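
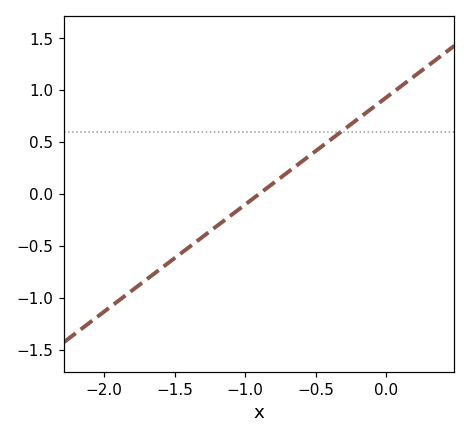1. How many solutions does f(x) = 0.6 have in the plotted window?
1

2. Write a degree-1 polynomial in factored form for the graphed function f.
y = 1.03(x + 0.9)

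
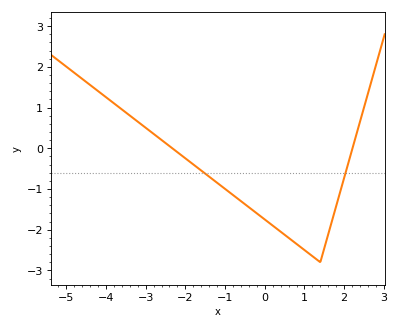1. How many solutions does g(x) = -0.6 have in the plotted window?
2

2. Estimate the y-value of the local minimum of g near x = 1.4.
-2.8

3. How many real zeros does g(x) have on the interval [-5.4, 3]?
2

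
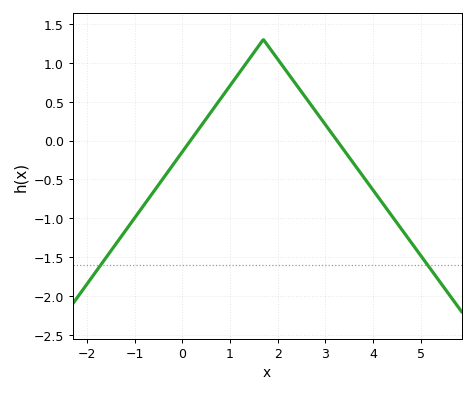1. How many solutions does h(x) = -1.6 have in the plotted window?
2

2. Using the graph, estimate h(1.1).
0.789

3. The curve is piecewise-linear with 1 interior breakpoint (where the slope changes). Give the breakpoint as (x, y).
(1.7, 1.3)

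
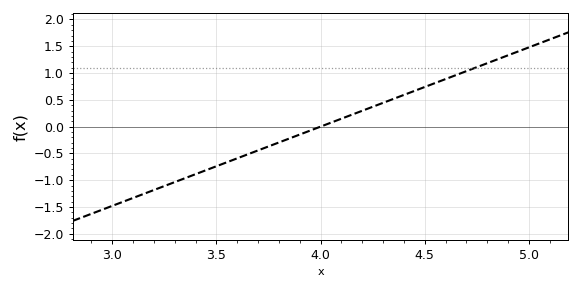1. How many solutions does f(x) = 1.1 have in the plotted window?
1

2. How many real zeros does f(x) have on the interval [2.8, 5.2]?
1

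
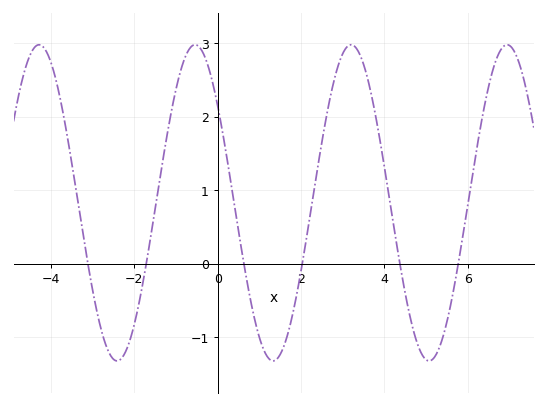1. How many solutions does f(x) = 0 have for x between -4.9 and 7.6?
6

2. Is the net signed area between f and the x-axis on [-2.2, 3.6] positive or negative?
positive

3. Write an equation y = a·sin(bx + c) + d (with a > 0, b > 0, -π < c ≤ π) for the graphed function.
y = 2.15sin(1.7x + 2.5) + 0.83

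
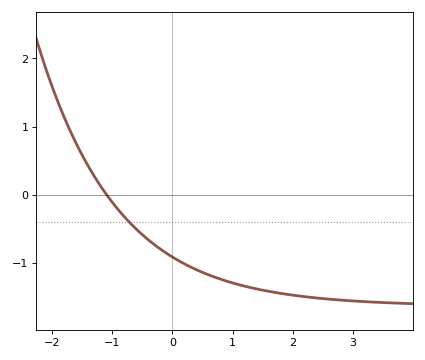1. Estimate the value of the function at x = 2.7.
-1.5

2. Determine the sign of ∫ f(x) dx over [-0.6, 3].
negative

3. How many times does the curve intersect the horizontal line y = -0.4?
1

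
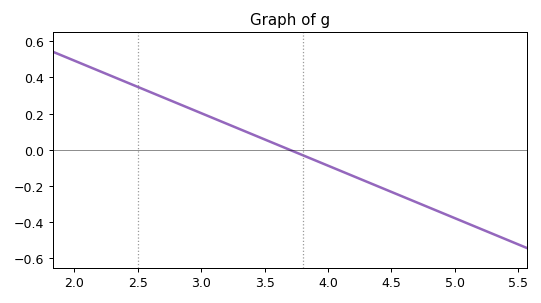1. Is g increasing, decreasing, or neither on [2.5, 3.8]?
decreasing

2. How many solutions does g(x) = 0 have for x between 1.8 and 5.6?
1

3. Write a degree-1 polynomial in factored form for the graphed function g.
y = -0.29(x - 3.7)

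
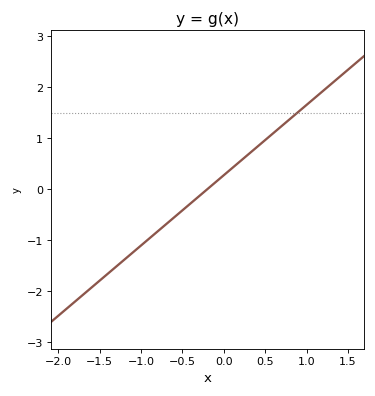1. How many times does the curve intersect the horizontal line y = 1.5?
1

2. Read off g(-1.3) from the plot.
-1.5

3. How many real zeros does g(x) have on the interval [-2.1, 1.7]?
1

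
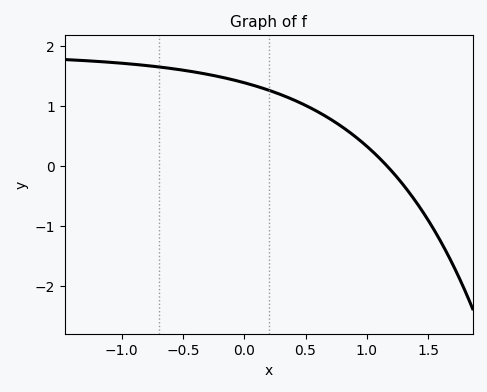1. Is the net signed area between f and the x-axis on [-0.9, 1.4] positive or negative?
positive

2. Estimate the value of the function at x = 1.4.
-0.6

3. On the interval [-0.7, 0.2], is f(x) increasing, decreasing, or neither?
decreasing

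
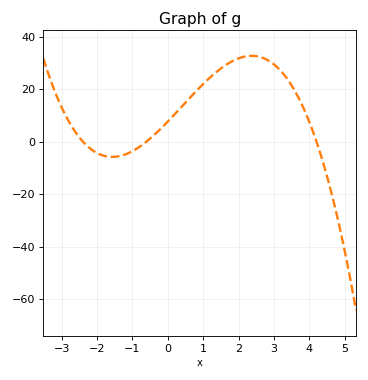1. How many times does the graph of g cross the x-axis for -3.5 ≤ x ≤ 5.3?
3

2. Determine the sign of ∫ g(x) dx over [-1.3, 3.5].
positive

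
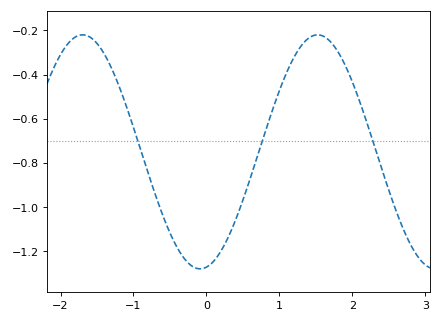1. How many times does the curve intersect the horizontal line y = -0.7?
3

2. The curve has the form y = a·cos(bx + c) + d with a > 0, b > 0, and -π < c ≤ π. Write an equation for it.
y = 0.53cos(1.9x - 3) - 0.75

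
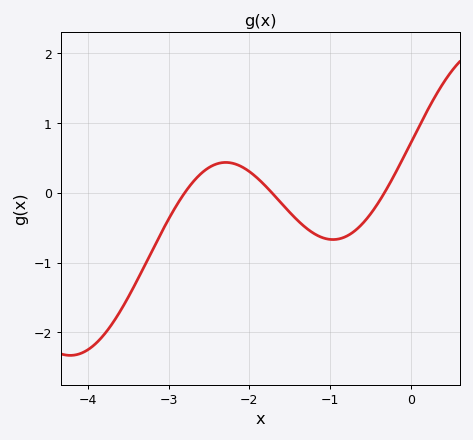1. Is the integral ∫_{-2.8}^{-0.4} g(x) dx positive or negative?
negative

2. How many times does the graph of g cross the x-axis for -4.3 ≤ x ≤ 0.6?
3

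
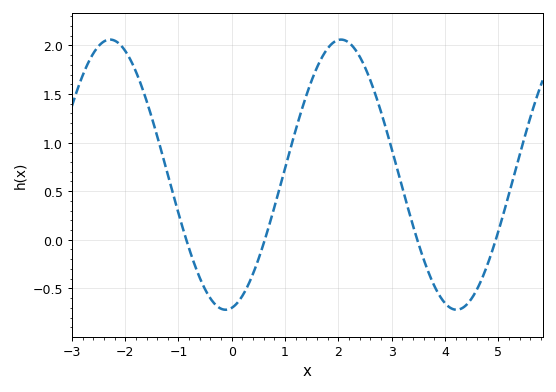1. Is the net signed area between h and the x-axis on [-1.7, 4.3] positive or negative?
positive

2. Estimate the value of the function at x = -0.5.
-0.5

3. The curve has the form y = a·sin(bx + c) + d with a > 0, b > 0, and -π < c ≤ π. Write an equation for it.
y = 1.39sin(1.4x - 1.4) + 0.67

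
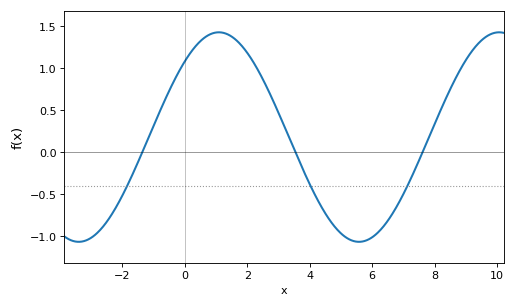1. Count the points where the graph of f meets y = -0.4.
3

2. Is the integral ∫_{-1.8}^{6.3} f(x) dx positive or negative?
positive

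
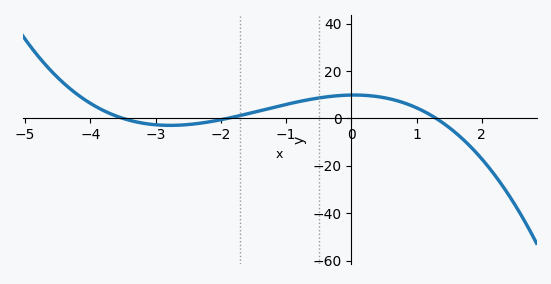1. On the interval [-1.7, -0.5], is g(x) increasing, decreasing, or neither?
increasing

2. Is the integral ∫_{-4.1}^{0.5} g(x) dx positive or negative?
positive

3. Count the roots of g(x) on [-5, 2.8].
3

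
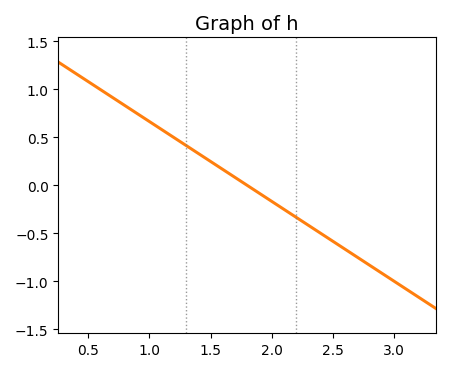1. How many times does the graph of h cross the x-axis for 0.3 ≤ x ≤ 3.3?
1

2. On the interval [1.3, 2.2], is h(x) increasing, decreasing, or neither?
decreasing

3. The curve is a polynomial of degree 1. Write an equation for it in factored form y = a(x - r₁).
y = -0.83(x - 1.8)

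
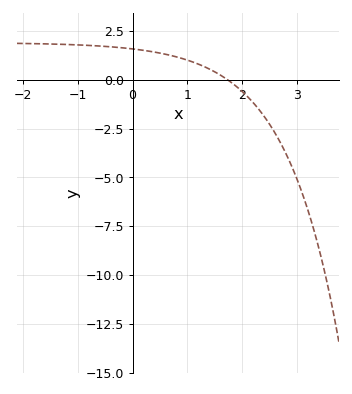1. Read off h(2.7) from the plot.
-3.2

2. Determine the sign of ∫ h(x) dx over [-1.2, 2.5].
positive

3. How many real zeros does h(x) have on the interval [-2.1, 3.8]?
1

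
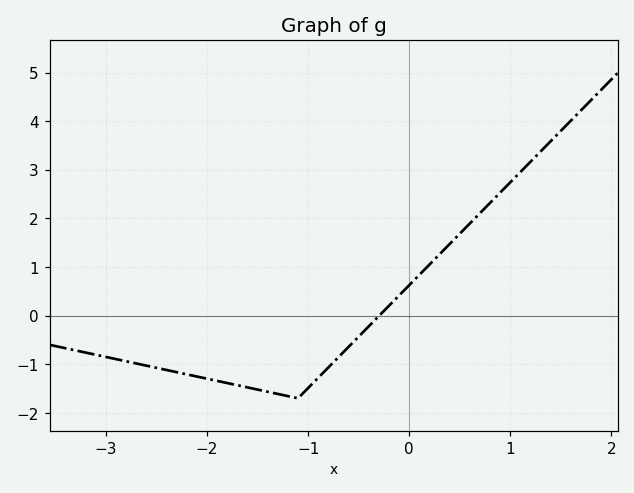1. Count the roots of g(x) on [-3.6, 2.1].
1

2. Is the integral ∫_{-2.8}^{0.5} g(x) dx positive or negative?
negative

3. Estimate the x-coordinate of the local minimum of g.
-1.1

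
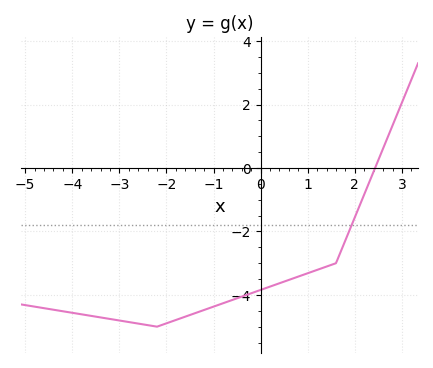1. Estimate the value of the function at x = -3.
-4.8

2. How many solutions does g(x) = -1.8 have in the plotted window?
1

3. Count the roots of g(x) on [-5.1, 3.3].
1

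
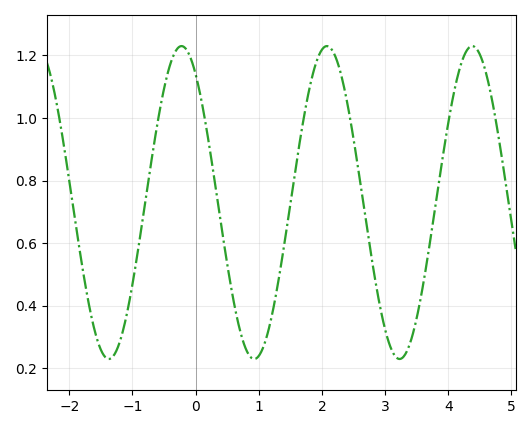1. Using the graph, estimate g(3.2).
0.24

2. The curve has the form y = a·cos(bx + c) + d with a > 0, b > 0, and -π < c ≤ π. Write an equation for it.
y = 0.5cos(2.7x + 0.61) + 0.73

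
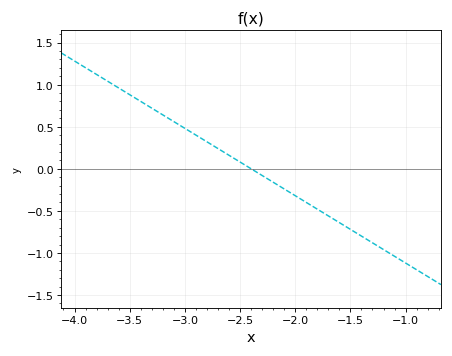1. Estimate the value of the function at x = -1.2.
-0.96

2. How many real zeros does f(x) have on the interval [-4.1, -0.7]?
1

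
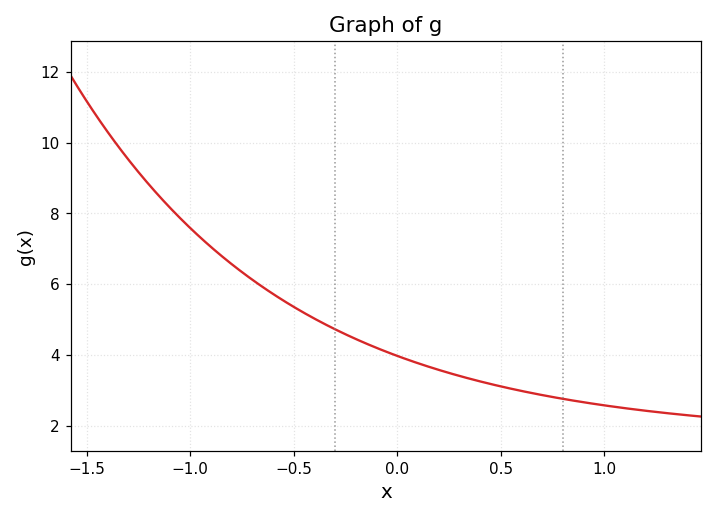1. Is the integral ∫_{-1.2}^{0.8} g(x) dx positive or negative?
positive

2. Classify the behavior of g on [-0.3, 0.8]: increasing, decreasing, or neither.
decreasing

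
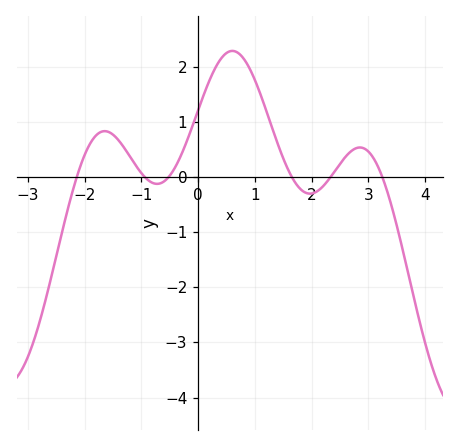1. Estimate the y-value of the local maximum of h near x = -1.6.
0.83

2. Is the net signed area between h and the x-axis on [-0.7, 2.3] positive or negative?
positive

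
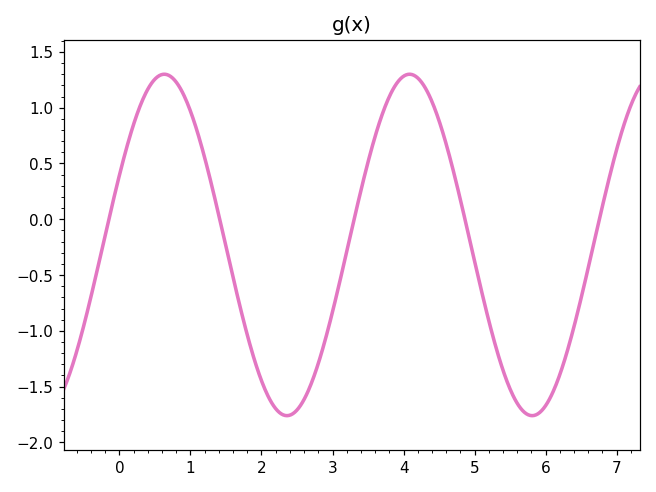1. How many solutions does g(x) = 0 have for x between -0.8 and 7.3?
5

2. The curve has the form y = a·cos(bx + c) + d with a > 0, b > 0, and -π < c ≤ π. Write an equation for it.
y = 1.53cos(1.8x - 1.1) - 0.23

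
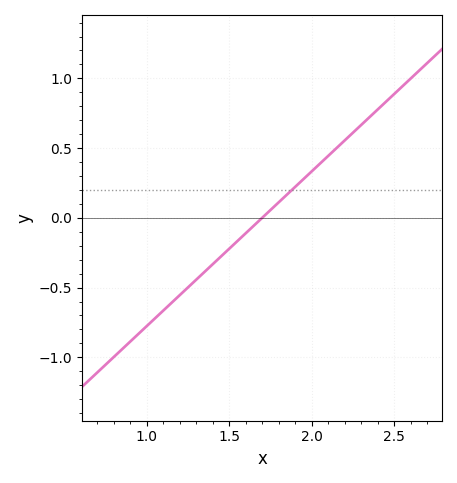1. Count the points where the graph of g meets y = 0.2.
1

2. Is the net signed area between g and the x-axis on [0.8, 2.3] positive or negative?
negative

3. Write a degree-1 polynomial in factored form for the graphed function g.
y = 1.11(x - 1.7)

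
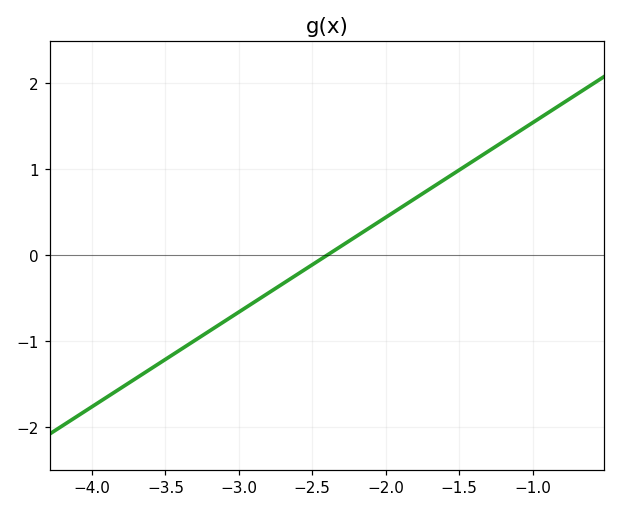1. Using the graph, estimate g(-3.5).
-1.2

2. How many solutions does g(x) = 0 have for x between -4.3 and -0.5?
1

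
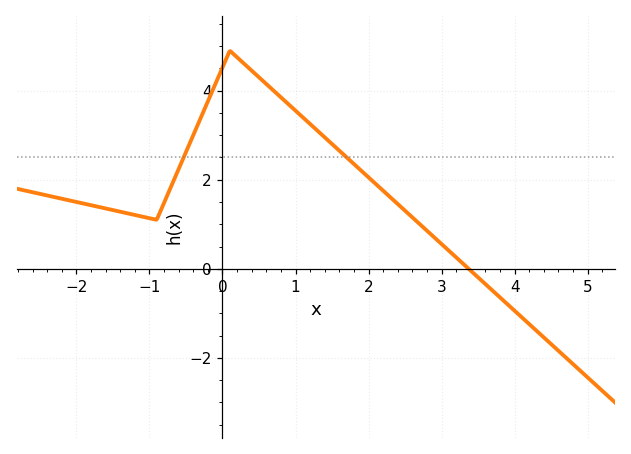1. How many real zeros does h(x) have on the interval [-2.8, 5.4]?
1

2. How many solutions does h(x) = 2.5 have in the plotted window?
2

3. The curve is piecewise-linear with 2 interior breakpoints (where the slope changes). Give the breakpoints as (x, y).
(-0.9, 1.1); (0.1, 4.9)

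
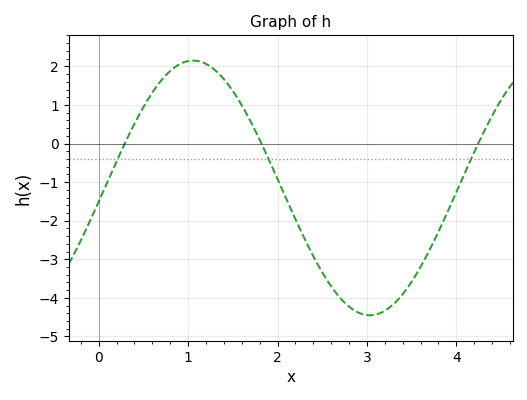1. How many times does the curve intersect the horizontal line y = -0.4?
3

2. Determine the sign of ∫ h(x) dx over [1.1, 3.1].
negative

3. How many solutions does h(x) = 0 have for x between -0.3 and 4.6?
3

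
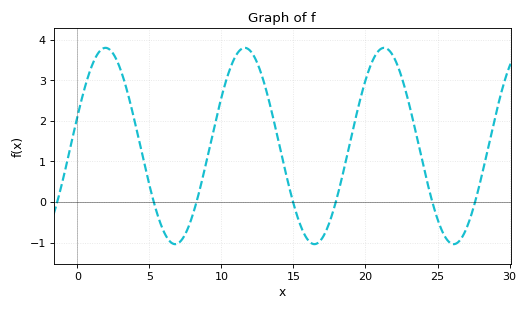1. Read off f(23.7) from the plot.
1.4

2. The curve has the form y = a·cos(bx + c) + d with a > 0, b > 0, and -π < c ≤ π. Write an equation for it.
y = 2.42cos(0.65x - 1.3) + 1.38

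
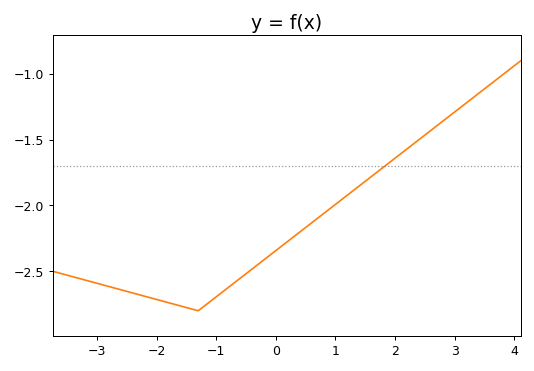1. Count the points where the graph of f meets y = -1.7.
1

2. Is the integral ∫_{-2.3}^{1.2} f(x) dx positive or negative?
negative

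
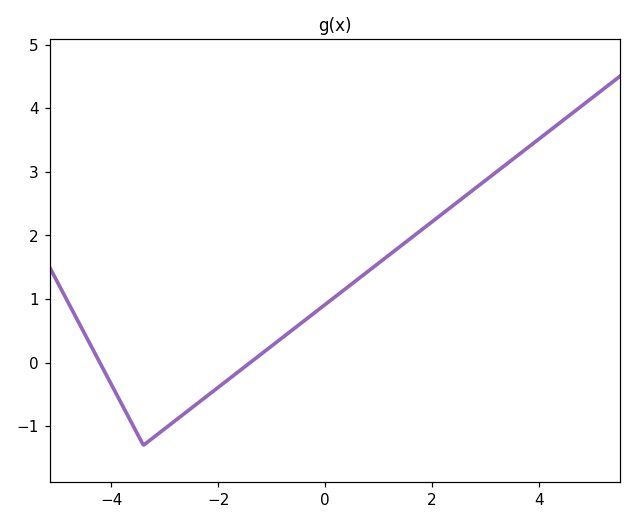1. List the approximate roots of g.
-4.22, -1.4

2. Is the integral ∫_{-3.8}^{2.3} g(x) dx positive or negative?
positive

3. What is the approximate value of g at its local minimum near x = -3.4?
-1.3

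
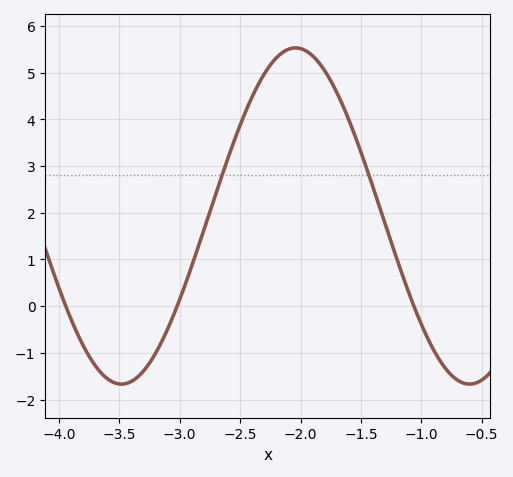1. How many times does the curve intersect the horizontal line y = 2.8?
2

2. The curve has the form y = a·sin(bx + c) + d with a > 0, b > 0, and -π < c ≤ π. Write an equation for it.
y = 3.6sin(2.2x - 0.26) + 1.93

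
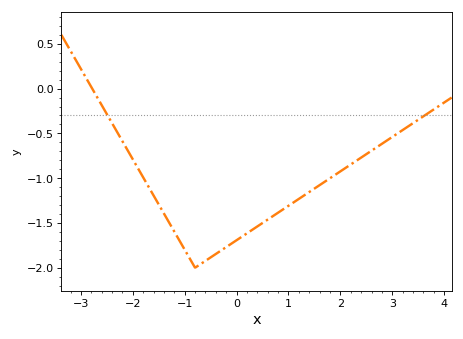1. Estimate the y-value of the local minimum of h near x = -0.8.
-2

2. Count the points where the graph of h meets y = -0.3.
2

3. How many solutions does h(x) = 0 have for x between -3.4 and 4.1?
1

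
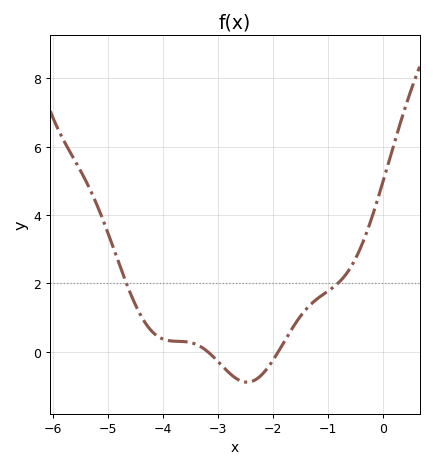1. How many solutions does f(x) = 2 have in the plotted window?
2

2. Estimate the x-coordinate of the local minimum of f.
-2.47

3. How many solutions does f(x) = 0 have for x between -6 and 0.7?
2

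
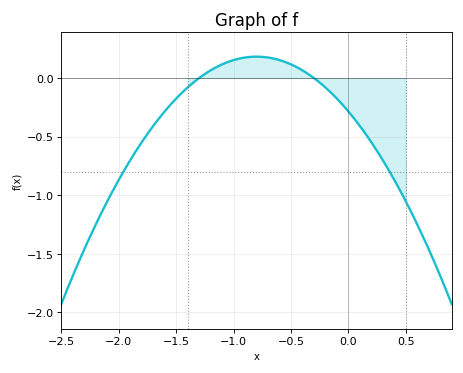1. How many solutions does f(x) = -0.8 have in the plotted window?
2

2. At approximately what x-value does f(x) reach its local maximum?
-0.8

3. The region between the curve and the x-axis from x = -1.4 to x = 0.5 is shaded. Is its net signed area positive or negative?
negative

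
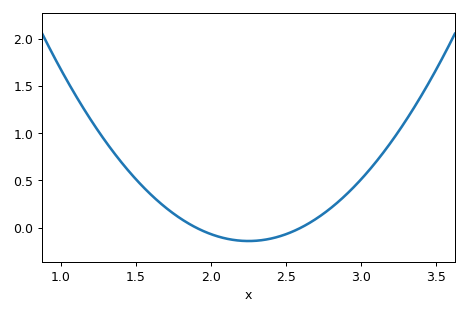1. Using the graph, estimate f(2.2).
-0.15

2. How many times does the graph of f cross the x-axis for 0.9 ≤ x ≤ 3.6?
2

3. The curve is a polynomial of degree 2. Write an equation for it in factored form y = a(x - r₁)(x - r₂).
y = 1.16(x - 1.9)(x - 2.6)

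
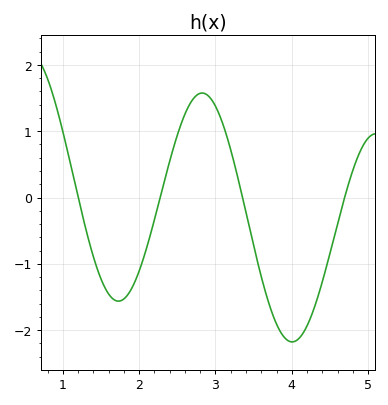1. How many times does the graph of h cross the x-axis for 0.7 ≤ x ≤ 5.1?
4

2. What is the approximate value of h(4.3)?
-1.6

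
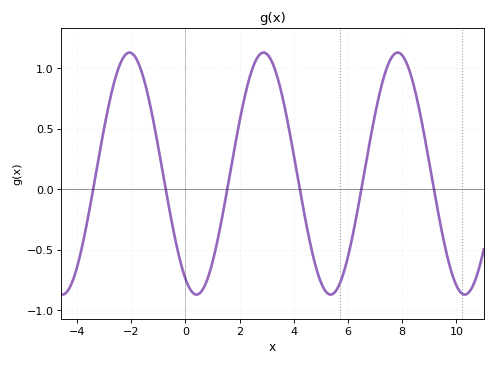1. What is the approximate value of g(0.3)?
-0.86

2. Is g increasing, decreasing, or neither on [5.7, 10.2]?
neither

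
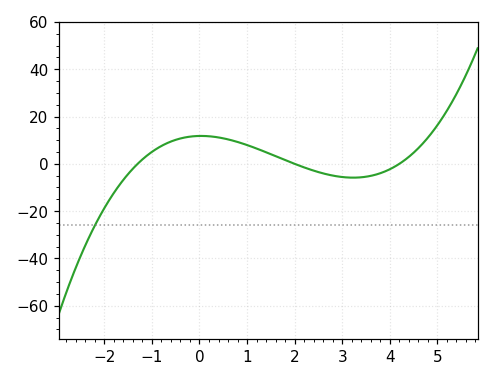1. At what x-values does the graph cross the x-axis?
-1.2, 2, 4.2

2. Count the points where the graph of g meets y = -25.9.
1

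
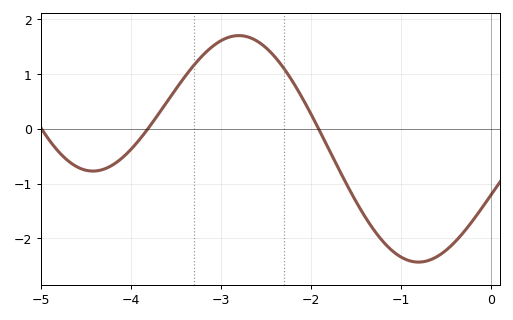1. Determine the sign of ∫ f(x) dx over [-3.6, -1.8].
positive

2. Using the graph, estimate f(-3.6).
0.491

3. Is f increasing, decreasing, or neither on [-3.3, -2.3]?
neither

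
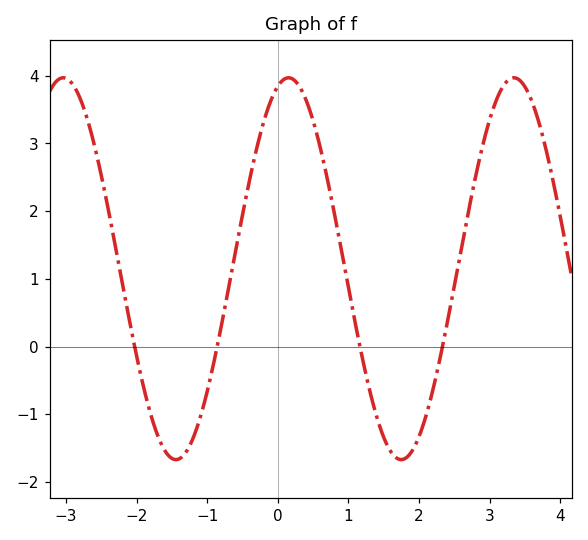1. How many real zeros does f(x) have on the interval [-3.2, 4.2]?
4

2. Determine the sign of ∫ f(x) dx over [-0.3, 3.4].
positive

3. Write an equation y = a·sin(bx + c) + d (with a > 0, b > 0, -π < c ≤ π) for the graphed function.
y = 2.82sin(1.97x + 1.27) + 1.15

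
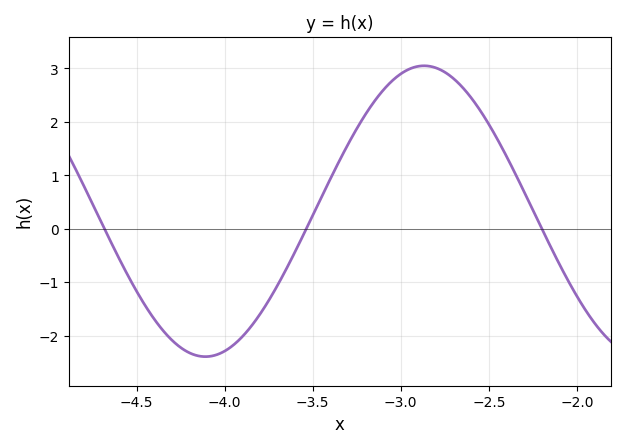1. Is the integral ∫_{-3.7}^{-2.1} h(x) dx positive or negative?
positive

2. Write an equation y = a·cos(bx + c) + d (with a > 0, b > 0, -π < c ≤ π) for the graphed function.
y = 2.72cos(2.5x + 0.97) + 0.33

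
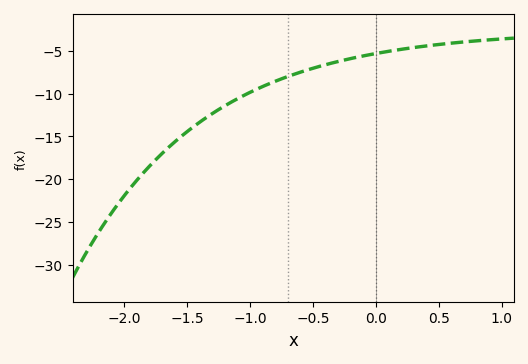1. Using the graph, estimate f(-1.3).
-12.5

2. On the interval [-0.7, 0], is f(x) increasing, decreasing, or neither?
increasing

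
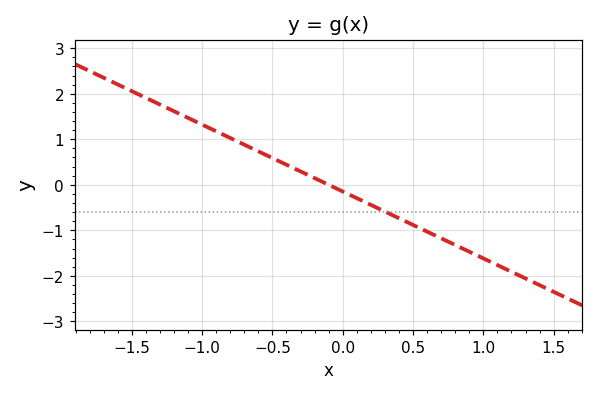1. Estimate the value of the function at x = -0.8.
1.03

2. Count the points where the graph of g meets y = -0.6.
1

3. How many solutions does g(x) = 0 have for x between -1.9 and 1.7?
1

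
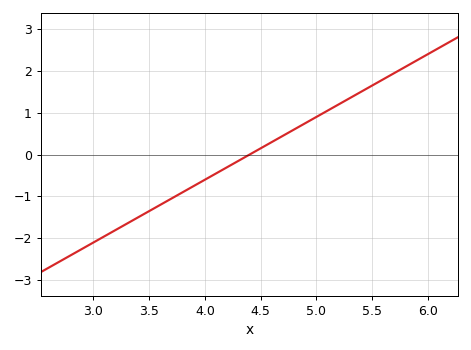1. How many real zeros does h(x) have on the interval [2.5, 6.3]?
1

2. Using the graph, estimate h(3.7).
-1.05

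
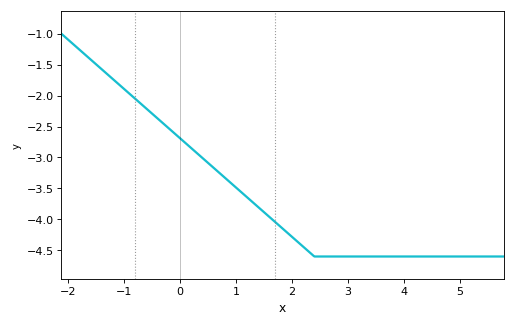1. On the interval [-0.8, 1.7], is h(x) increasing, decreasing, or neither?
decreasing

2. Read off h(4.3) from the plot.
-4.6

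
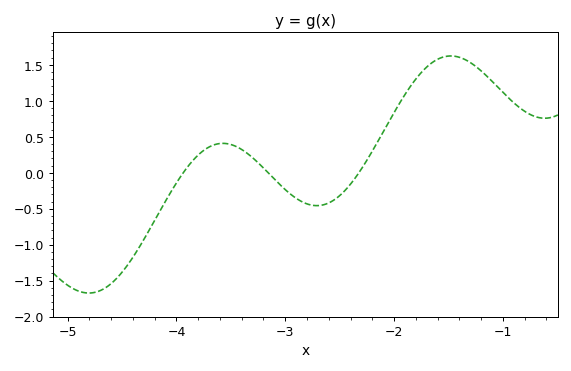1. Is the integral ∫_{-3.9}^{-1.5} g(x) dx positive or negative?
positive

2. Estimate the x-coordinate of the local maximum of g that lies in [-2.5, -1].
-1.48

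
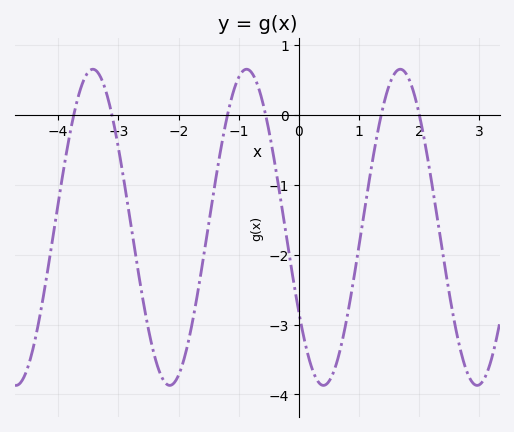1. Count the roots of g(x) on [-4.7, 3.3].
6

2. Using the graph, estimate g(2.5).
-2.6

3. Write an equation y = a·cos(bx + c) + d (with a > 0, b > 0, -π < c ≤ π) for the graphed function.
y = 2.26cos(2.5x + 2.1) - 1.61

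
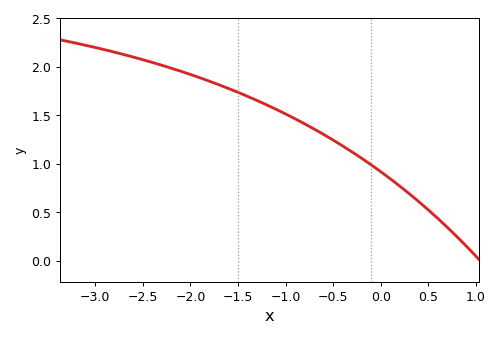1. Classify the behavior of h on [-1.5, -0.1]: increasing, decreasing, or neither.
decreasing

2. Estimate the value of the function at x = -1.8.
1.85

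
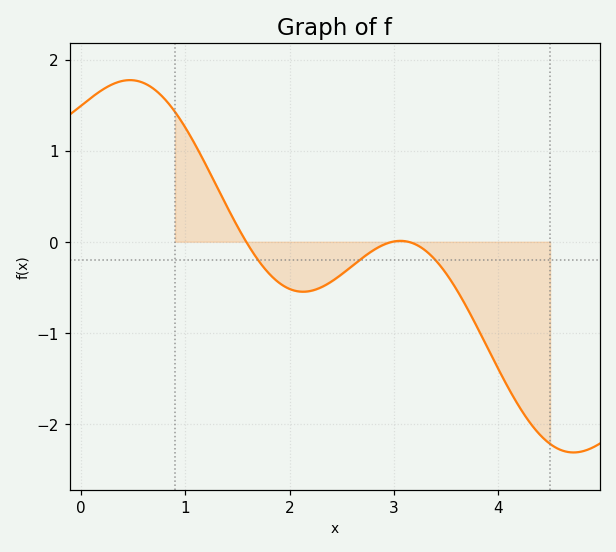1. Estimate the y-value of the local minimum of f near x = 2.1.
-0.549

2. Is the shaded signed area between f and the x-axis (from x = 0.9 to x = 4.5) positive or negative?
negative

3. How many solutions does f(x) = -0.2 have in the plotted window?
3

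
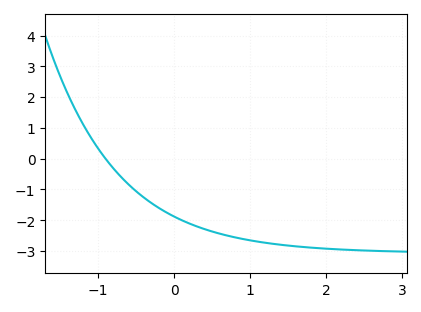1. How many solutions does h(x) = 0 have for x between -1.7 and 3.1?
1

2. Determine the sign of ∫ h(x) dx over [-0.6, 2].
negative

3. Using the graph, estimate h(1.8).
-2.9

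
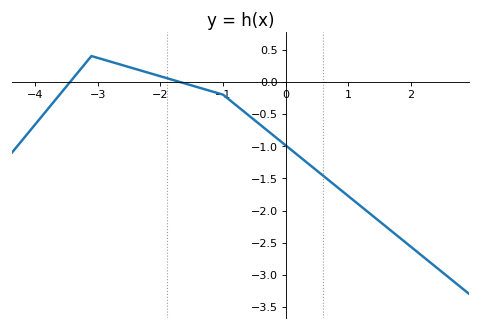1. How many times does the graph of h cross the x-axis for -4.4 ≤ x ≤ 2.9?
2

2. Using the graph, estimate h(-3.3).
0.15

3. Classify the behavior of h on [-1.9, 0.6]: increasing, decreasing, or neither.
decreasing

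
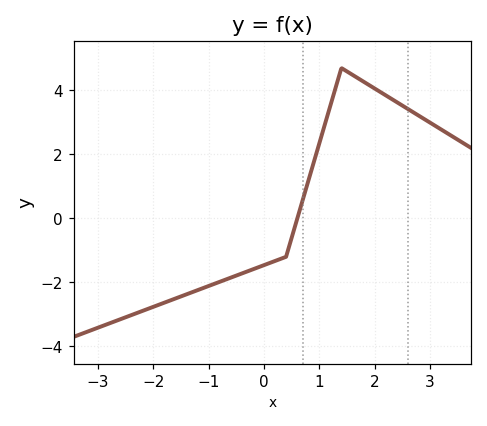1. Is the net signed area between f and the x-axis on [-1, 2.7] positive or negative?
positive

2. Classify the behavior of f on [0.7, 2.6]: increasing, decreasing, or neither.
neither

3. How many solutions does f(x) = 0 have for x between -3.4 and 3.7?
1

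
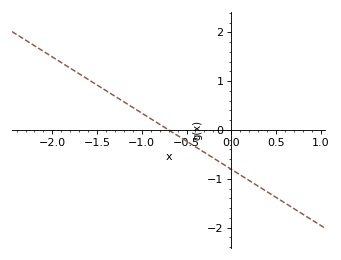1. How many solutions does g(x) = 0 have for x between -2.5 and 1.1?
1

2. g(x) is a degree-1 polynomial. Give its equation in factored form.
y = -1.15(x + 0.7)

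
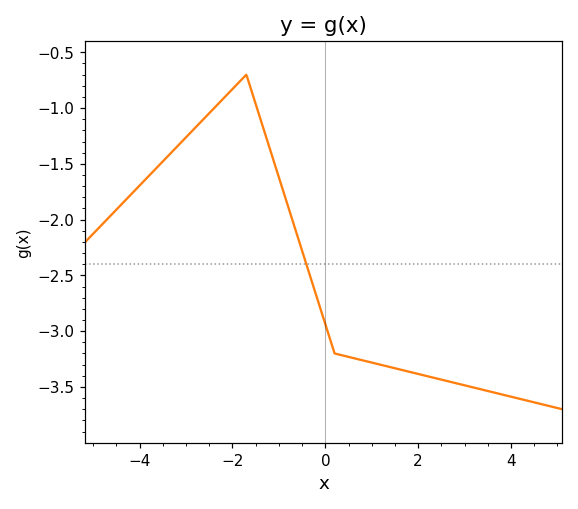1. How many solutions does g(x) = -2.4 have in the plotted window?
1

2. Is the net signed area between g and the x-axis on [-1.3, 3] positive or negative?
negative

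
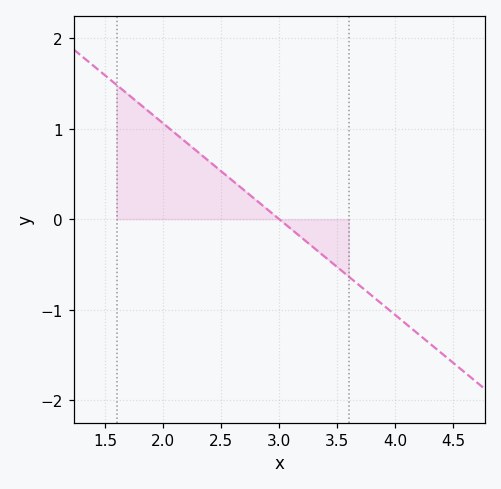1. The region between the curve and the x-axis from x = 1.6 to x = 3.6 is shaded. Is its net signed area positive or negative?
positive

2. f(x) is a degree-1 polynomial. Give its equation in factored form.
y = -1.06(x - 3)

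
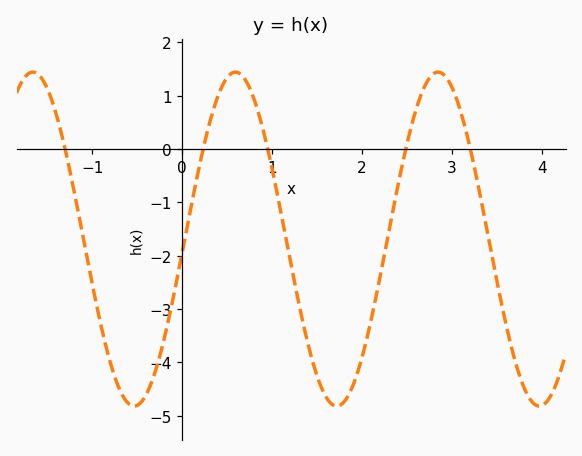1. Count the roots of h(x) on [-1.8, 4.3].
5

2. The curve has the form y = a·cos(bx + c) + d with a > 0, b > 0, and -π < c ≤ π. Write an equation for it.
y = 3.13cos(2.79x - 1.65) - 1.69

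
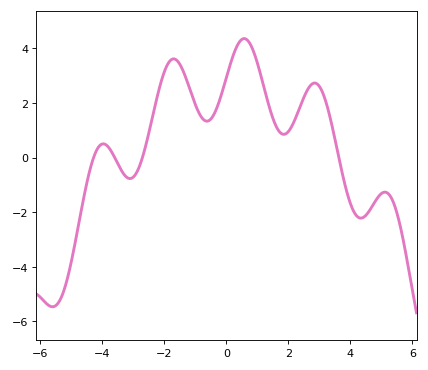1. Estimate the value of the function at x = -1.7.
3.62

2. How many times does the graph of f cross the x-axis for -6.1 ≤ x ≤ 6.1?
4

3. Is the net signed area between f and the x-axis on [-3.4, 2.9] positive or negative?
positive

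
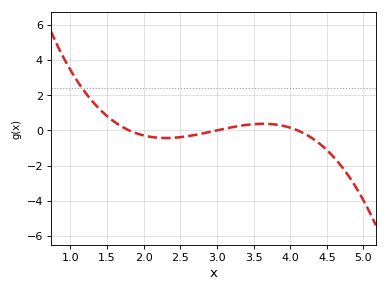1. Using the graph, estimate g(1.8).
0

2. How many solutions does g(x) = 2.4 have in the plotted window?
1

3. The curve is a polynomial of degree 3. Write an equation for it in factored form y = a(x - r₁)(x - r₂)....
y = -0.69(x - 1.8)(x - 3)(x - 4.1)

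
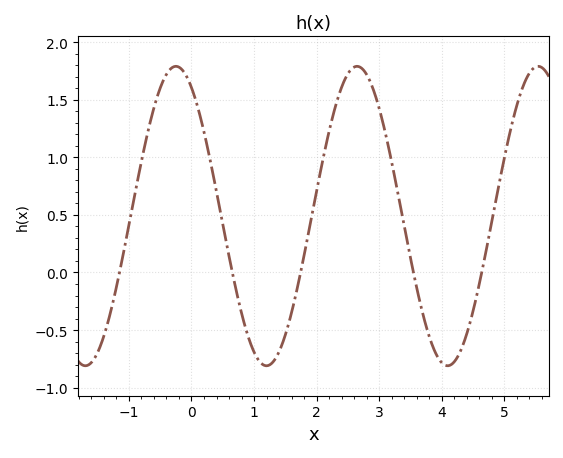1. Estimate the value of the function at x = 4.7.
0.16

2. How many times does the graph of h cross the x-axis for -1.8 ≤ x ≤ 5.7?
5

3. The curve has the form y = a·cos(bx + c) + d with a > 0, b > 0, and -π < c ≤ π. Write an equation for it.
y = 1.3cos(2.17x + 0.54) + 0.49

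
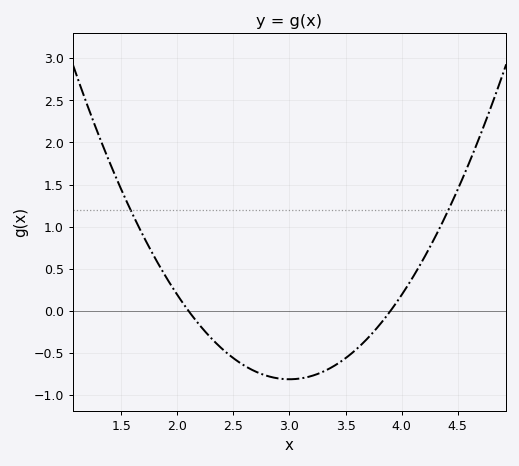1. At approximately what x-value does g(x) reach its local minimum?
3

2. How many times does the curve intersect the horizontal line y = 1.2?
2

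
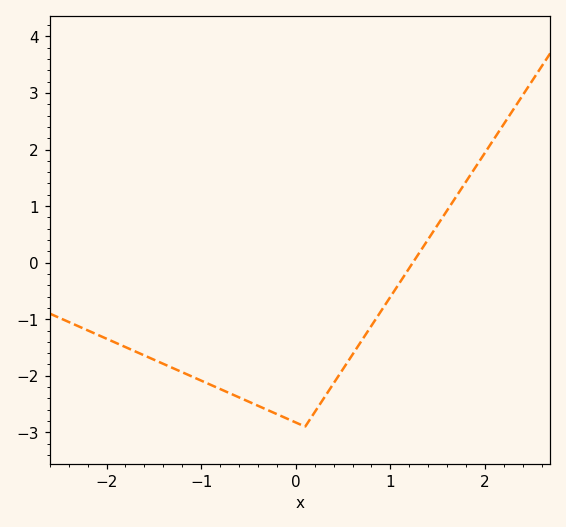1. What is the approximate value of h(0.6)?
-1.6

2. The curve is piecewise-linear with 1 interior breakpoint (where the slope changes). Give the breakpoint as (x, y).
(0.1, -2.9)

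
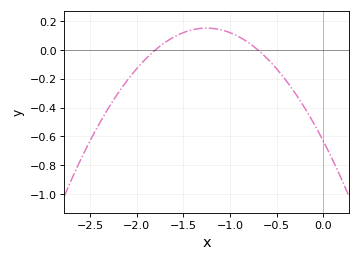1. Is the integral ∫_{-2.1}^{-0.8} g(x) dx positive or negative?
positive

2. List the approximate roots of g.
-1.8, -0.7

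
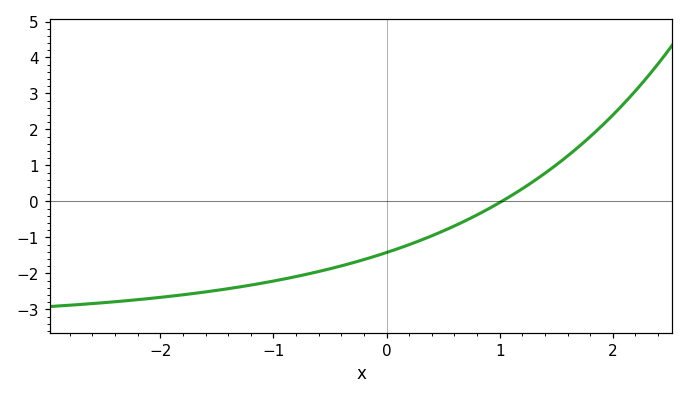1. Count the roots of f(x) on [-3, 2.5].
1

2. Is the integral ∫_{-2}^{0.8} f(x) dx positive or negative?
negative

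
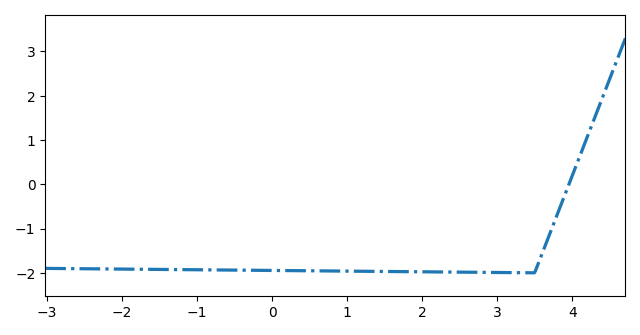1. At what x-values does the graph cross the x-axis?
4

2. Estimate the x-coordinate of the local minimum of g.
3.4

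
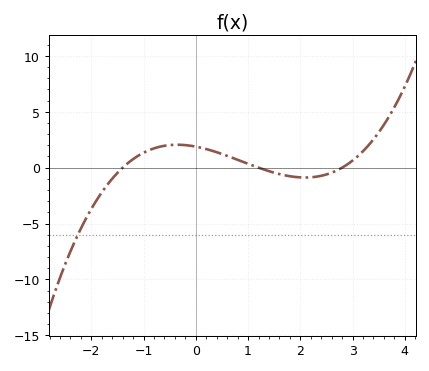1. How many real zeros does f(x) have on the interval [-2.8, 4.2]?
3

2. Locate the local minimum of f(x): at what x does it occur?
2.1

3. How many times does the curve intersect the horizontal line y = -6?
1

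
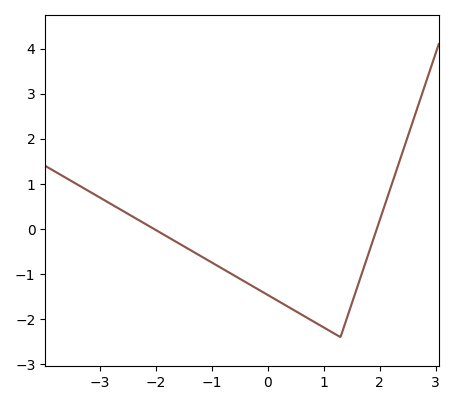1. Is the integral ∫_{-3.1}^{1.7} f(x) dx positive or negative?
negative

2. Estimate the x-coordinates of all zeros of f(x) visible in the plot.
-2.03, 1.95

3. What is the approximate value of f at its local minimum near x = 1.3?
-2.4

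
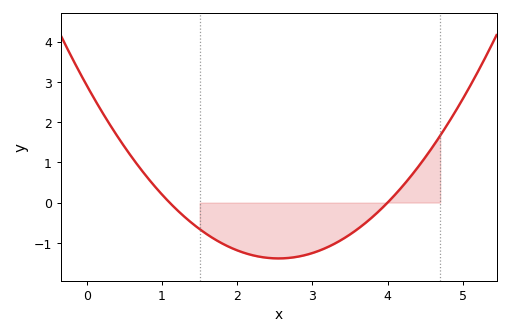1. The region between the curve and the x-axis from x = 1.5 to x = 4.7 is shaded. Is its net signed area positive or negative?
negative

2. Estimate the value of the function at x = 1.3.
-0.356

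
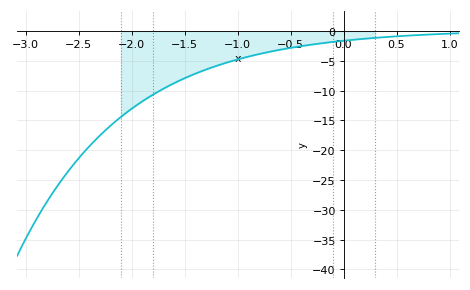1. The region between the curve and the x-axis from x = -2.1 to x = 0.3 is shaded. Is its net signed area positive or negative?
negative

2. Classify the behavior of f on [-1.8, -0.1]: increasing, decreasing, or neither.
increasing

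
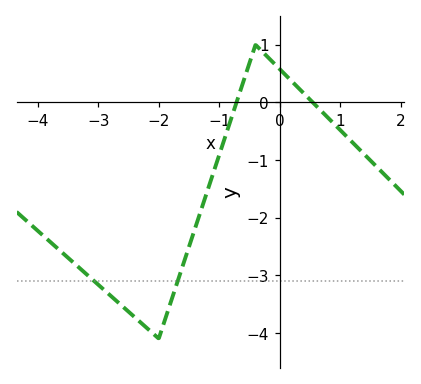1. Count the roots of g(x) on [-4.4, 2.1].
2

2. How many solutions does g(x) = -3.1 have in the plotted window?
2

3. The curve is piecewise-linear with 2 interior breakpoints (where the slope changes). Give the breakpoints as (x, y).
(-2, -4.1); (-0.4, 1)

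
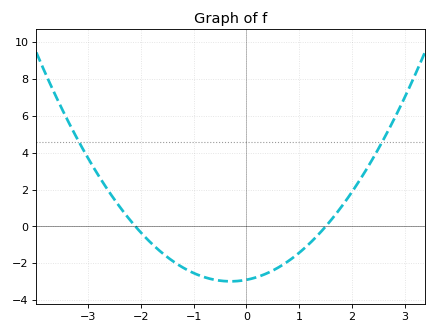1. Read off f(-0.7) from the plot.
-2.8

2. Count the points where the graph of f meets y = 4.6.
2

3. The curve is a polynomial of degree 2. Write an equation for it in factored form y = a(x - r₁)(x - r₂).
y = 0.92(x + 2.1)(x - 1.5)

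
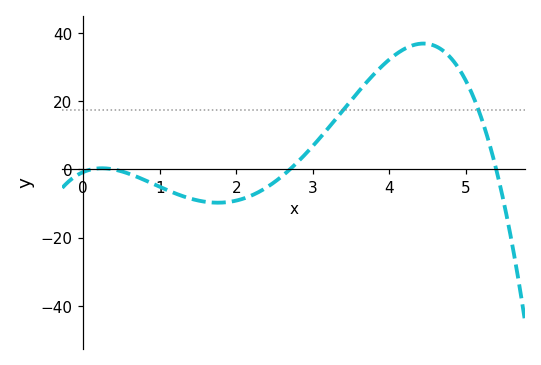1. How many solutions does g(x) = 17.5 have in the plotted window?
2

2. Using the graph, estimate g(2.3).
-6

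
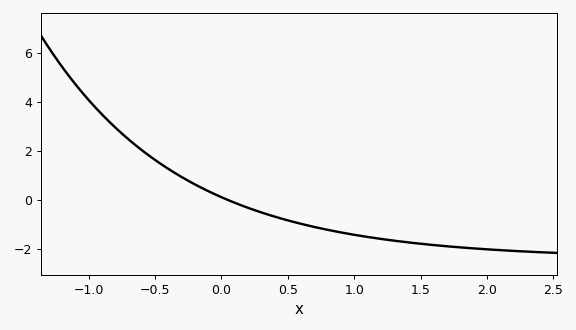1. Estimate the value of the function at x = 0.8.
-1.2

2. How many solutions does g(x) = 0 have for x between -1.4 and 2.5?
1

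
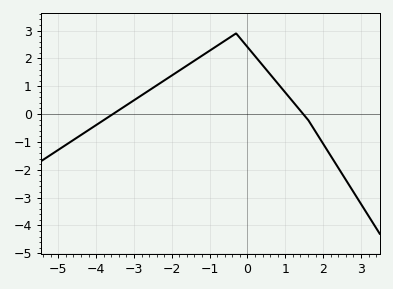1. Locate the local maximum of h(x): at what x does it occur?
-0.299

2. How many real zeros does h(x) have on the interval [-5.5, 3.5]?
2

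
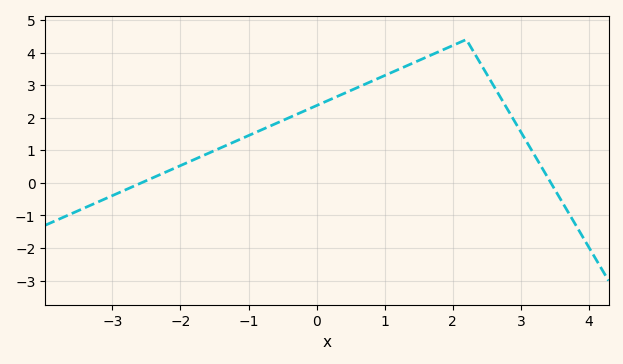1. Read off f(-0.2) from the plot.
2.19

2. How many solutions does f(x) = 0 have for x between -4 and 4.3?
2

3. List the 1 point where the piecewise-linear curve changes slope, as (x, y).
(2.2, 4.4)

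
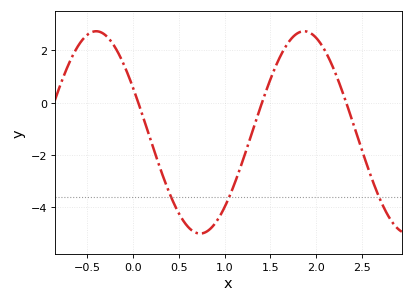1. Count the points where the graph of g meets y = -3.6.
3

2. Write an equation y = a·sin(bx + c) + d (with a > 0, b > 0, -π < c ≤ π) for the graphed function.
y = 3.86sin(2.77x + 2.68) - 1.14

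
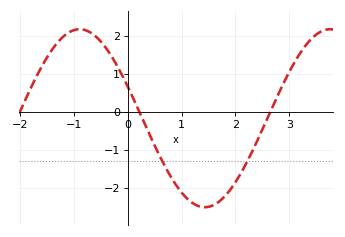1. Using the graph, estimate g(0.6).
-1.2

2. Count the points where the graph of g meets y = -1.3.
2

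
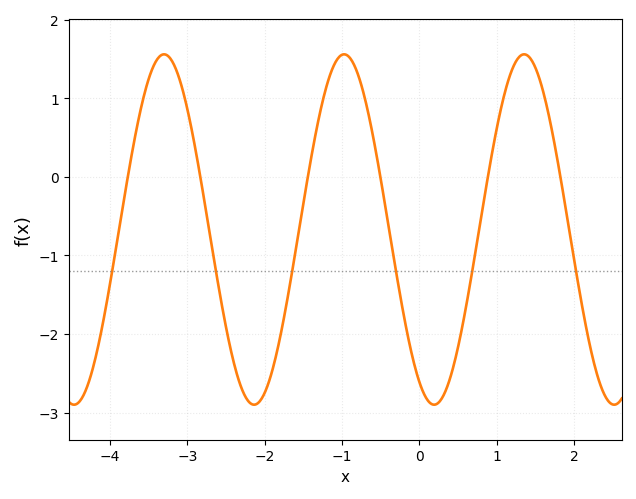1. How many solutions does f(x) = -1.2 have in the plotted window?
6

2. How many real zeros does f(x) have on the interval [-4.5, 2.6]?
6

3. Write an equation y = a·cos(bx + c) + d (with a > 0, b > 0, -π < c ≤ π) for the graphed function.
y = 2.23cos(2.7x + 2.63) - 0.67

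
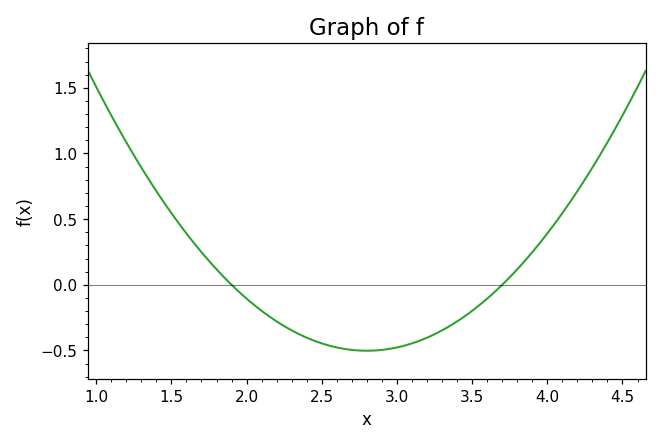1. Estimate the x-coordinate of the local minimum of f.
2.8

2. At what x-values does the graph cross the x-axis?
1.9, 3.7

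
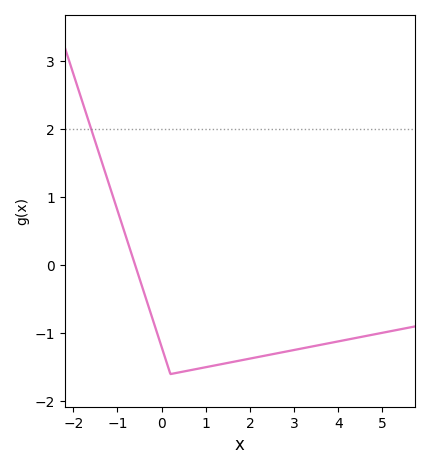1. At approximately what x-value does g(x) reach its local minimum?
0.203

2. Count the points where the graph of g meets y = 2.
1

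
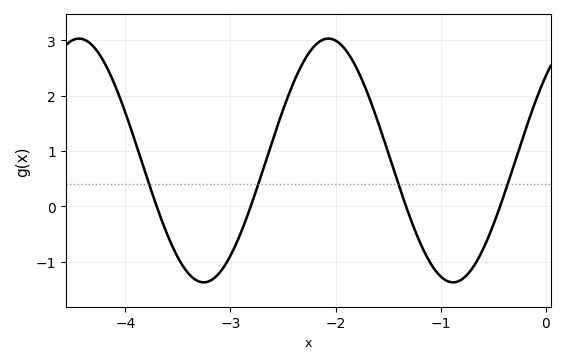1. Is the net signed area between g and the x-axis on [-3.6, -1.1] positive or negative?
positive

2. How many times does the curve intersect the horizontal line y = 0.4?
4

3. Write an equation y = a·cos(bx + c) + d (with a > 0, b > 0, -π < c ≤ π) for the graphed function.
y = 2.2cos(2.6x - 0.8) + 0.83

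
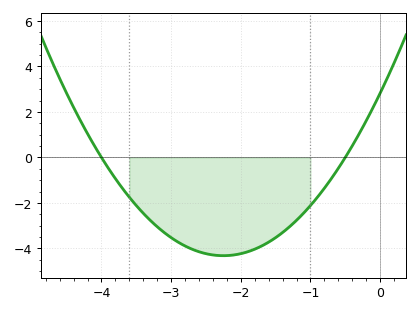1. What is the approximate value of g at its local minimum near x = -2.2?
-4.4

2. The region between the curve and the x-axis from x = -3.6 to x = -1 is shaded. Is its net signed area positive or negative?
negative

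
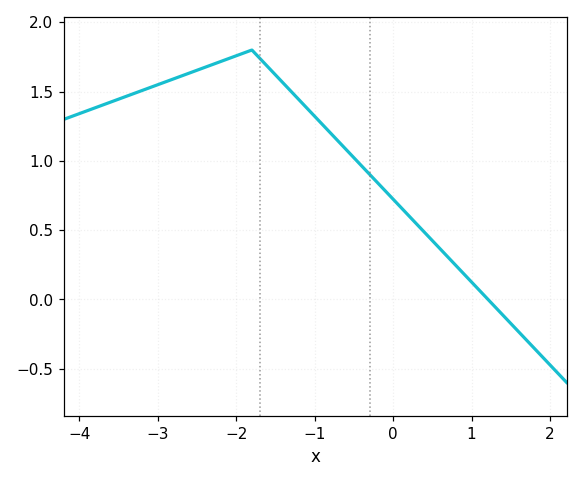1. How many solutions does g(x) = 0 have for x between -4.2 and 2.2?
1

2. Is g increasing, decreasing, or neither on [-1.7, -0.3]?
decreasing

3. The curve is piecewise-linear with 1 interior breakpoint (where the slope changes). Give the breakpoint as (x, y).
(-1.8, 1.8)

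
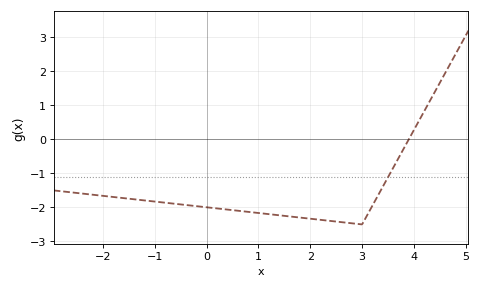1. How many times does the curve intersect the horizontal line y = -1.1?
1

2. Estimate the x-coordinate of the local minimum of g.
3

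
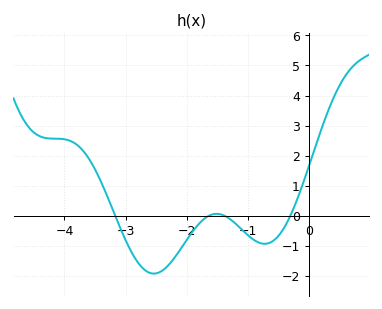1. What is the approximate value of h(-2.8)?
-1.55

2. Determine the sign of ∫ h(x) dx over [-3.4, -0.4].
negative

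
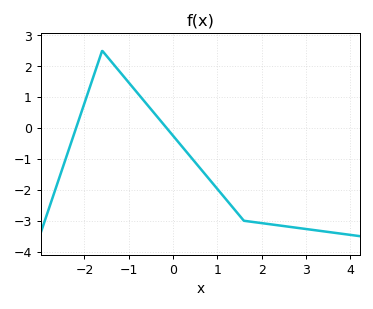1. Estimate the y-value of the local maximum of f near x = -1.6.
2.5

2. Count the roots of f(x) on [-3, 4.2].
2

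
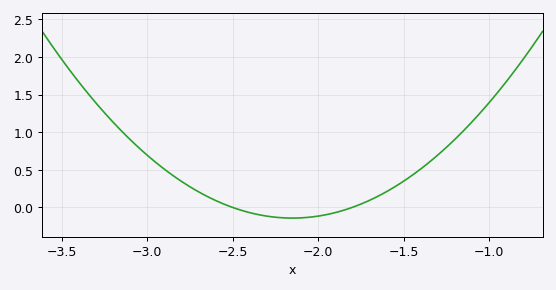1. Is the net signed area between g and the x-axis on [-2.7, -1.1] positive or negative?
positive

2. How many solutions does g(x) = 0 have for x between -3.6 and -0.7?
2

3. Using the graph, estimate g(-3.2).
1.15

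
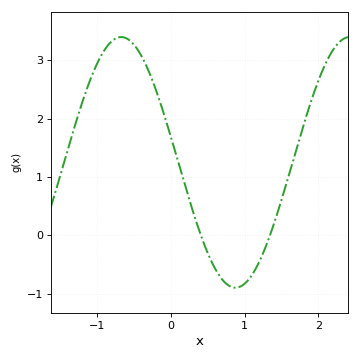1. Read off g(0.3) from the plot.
0.4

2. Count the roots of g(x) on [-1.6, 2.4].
2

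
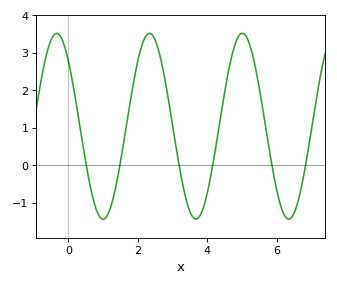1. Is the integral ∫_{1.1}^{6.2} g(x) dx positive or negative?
positive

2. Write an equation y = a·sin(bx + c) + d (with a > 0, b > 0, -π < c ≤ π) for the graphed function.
y = 2.48sin(2.4x + 2.4) + 1.04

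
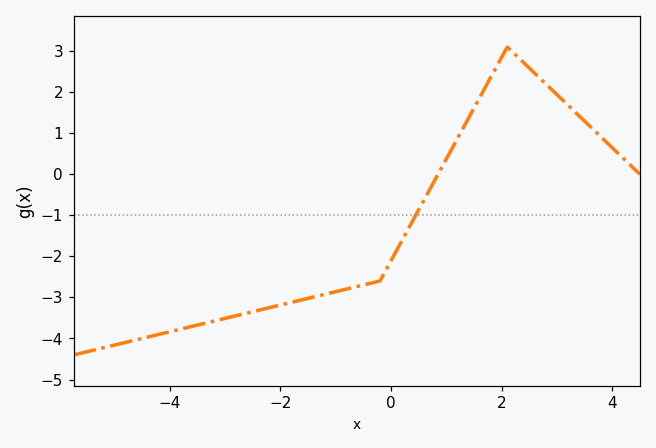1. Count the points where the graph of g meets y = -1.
1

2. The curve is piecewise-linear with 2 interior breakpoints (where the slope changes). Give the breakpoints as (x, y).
(-0.2, -2.6); (2.1, 3.1)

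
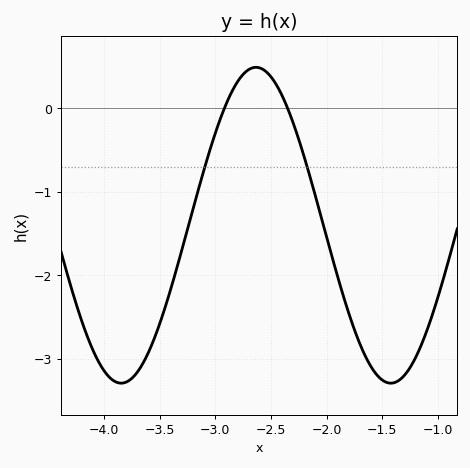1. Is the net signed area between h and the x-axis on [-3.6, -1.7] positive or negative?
negative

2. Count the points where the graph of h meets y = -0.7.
2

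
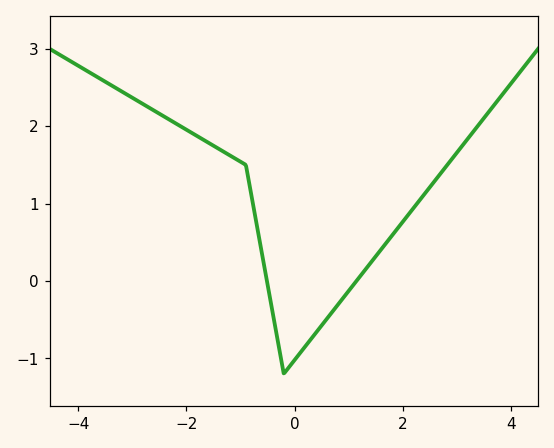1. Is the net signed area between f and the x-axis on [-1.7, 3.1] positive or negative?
positive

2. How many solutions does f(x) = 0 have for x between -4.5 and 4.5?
2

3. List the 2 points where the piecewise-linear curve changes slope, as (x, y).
(-0.9, 1.5); (-0.2, -1.2)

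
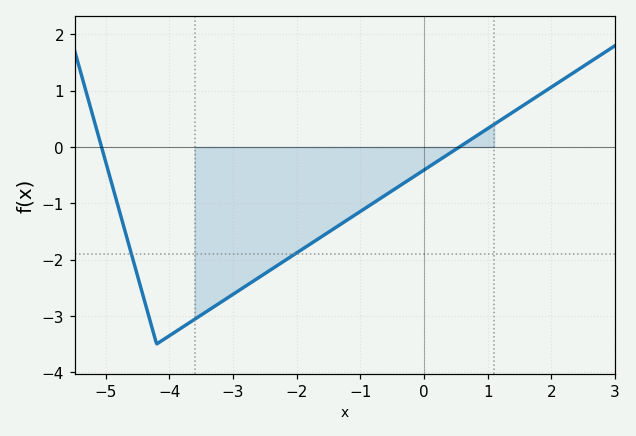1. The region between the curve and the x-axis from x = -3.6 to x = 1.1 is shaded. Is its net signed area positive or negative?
negative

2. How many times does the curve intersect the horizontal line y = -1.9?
2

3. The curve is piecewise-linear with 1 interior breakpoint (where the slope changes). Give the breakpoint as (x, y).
(-4.2, -3.5)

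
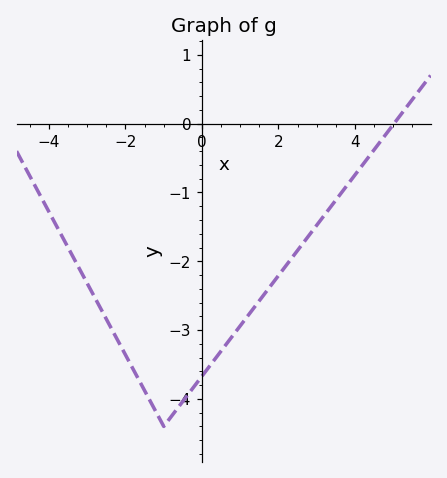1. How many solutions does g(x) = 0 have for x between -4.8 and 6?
1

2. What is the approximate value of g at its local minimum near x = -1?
-4.4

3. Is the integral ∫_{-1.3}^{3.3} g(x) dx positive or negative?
negative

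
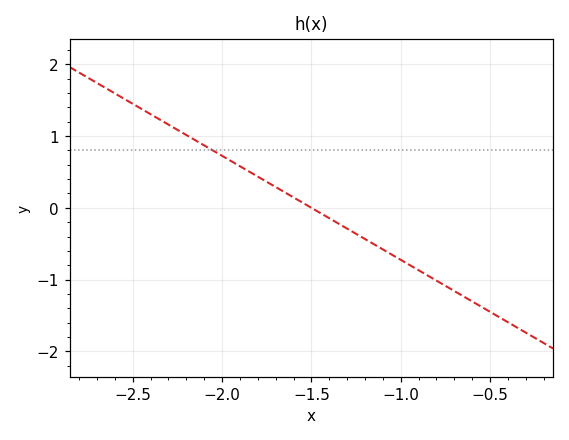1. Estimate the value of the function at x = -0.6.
-1.3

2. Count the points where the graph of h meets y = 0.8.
1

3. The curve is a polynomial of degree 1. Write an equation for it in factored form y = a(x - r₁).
y = -1.45(x + 1.5)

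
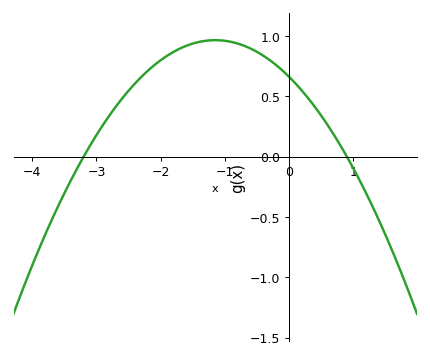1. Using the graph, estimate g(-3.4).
-0.2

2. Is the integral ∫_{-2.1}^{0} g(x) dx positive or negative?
positive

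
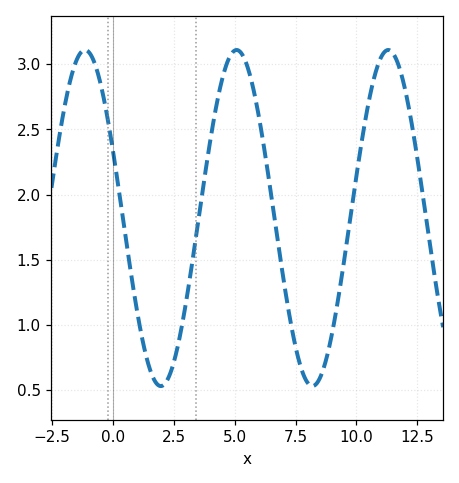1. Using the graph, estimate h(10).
2.15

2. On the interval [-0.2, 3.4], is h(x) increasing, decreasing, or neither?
neither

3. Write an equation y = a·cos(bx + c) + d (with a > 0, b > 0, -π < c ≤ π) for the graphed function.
y = 1.29cos(1.01x + 1.15) + 1.82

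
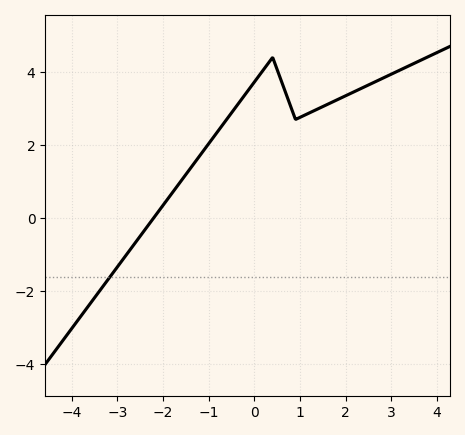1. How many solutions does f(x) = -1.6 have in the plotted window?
1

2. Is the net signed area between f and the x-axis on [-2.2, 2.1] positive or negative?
positive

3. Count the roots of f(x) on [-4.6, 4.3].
1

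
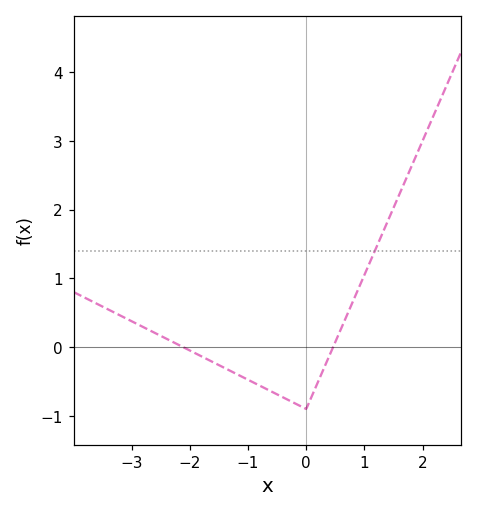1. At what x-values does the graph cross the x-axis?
-2.1, 0.5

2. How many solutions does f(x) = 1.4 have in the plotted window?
1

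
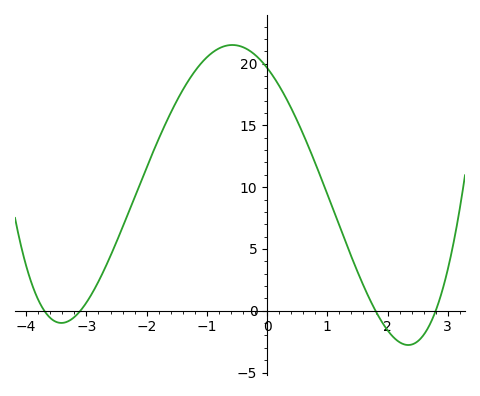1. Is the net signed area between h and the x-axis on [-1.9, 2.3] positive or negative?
positive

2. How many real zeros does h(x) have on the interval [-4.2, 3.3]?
4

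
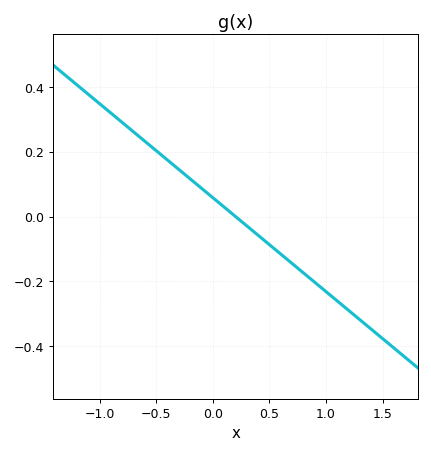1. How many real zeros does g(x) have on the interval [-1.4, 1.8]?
1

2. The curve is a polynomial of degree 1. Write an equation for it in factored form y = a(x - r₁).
y = -0.29(x - 0.2)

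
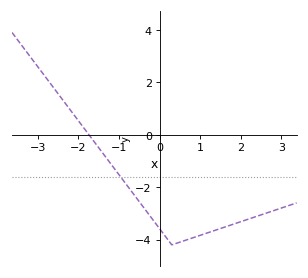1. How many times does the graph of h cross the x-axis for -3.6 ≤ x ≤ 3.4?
1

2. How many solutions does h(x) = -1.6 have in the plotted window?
1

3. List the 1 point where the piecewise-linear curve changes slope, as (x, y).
(0.3, -4.2)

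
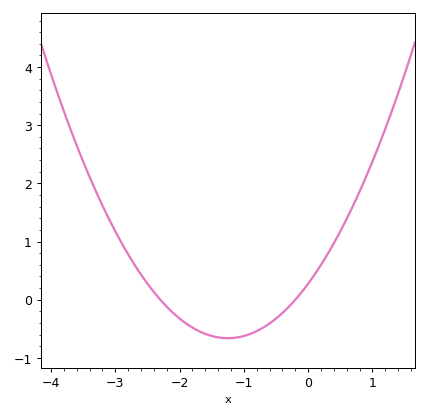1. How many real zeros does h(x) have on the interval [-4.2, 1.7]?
2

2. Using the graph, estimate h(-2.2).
-0.1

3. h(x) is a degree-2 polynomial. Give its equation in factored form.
y = 0.6(x + 2.3)(x + 0.2)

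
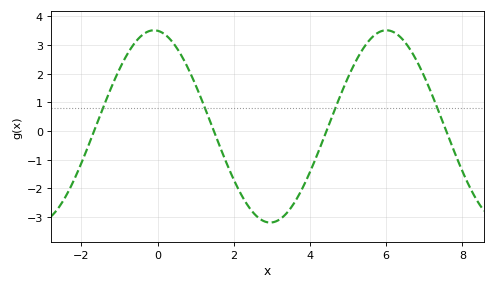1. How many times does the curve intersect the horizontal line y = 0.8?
4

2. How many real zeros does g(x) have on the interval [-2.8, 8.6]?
4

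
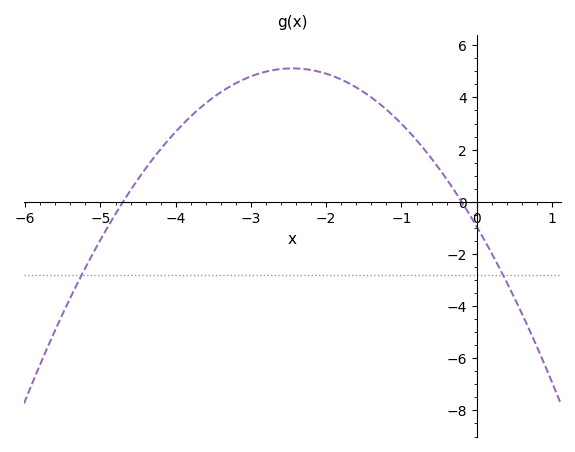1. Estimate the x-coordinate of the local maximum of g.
-2.4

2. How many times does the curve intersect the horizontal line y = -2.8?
2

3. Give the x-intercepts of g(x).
-4.7, -0.2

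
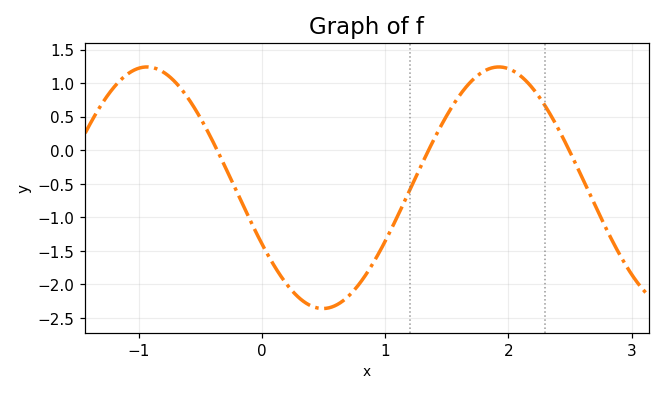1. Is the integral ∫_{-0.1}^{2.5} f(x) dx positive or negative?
negative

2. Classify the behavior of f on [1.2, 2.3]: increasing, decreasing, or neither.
neither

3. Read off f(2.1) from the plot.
1.1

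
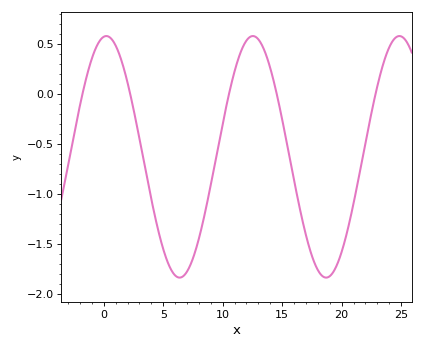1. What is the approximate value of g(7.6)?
-1.6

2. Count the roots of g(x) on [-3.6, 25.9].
5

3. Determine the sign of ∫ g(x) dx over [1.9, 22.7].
negative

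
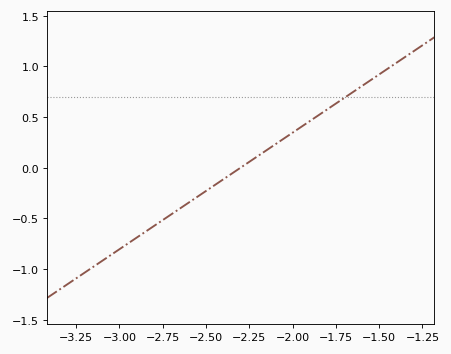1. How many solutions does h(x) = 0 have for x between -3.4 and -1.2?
1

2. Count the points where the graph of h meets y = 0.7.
1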